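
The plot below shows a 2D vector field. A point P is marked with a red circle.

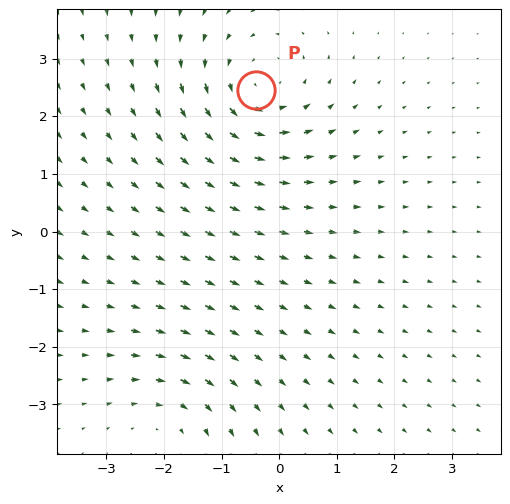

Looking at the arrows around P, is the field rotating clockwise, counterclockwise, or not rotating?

counterclockwise

Near P at (-0.4, 2.5) the arrows circulate counterclockwise. The curl (z-component) there is about +4; positive curl means counterclockwise rotation.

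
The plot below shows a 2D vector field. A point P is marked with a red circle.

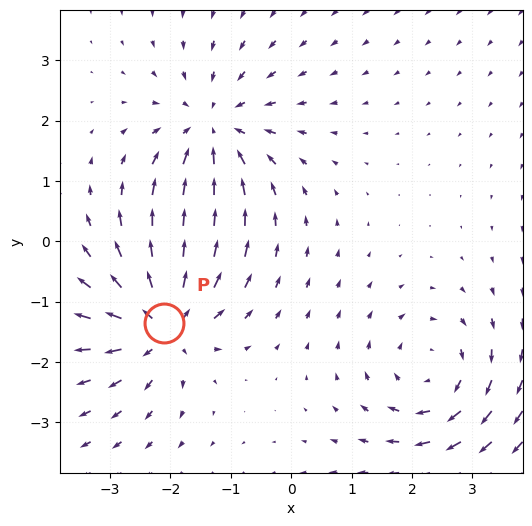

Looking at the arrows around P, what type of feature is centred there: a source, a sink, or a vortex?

source

At P (-2.1, -1.4) the arrows spread outward. Divergence about +5, curl ≈0 — positive divergence with near-zero curl is a source.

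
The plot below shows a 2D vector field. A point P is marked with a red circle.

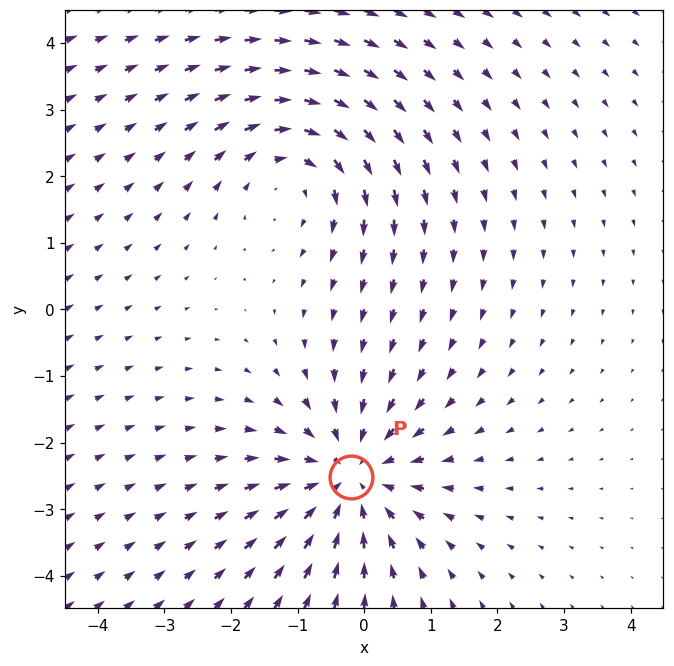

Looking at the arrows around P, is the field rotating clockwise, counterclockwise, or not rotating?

not rotating

Near P at (-0.2, -2.5) the arrows show no circulation. The curl there is ≈0.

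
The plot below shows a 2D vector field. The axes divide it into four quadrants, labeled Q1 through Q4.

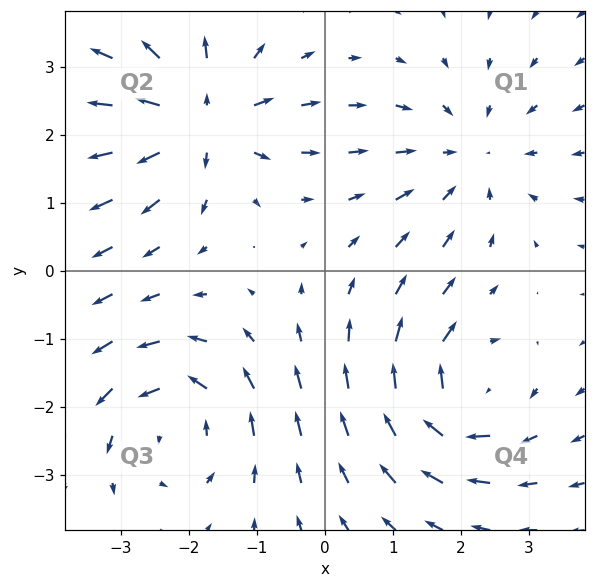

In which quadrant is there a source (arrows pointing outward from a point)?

Q2

The source sits at approximately (-1.8, 2.2), which lies in quadrant Q2. The divergence there is about +7, positive as expected for a source.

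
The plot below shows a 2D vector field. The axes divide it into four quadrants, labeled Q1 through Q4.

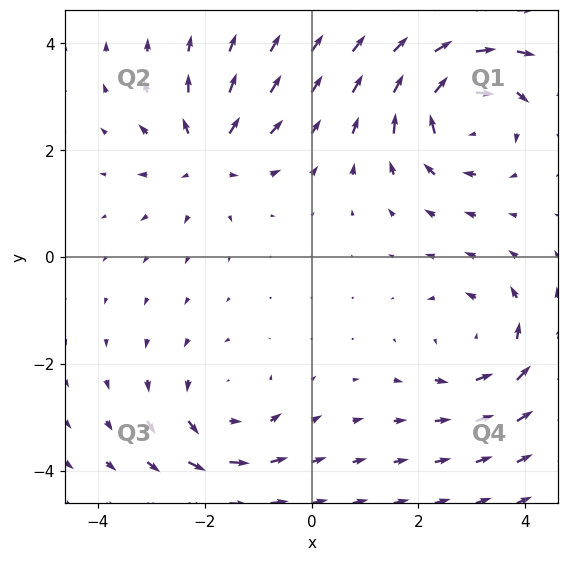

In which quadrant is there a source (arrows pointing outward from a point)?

Q2

The source sits at approximately (-2.0, 1.9), which lies in quadrant Q2. The divergence there is about +4, positive as expected for a source.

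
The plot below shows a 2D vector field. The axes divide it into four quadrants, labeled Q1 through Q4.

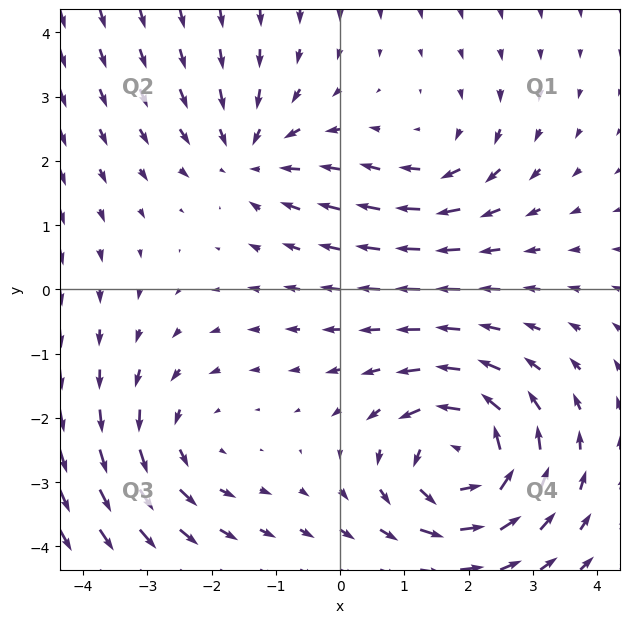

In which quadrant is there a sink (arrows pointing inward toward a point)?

Q2

The sink sits at approximately (-1.4, 2.1), which lies in quadrant Q2. The divergence there is about -3, negative as expected for a sink.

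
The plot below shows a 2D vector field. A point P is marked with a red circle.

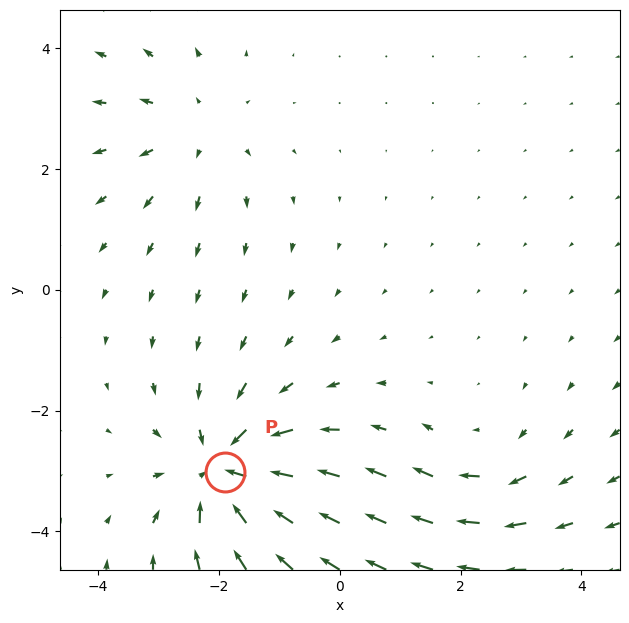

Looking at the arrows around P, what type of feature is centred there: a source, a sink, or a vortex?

At P (-1.9, -3.0) the arrows converge inward. Divergence about -5, curl ≈0 — negative divergence with near-zero curl is a sink.

sink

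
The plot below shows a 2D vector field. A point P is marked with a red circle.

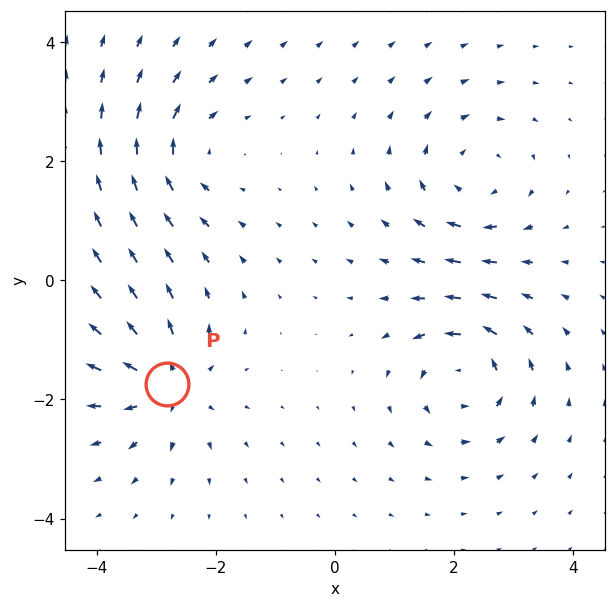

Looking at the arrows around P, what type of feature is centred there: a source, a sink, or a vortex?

source

At P (-2.8, -1.7) the arrows spread outward. Divergence about +5, curl ≈0 — positive divergence with near-zero curl is a source.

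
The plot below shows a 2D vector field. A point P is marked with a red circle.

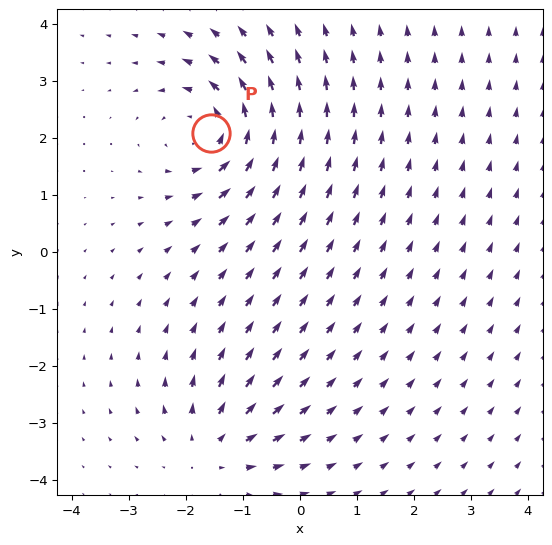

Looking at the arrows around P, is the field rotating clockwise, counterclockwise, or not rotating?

counterclockwise

Near P at (-1.6, 2.1) the arrows circulate counterclockwise. The curl (z-component) there is about +5; positive curl means counterclockwise rotation.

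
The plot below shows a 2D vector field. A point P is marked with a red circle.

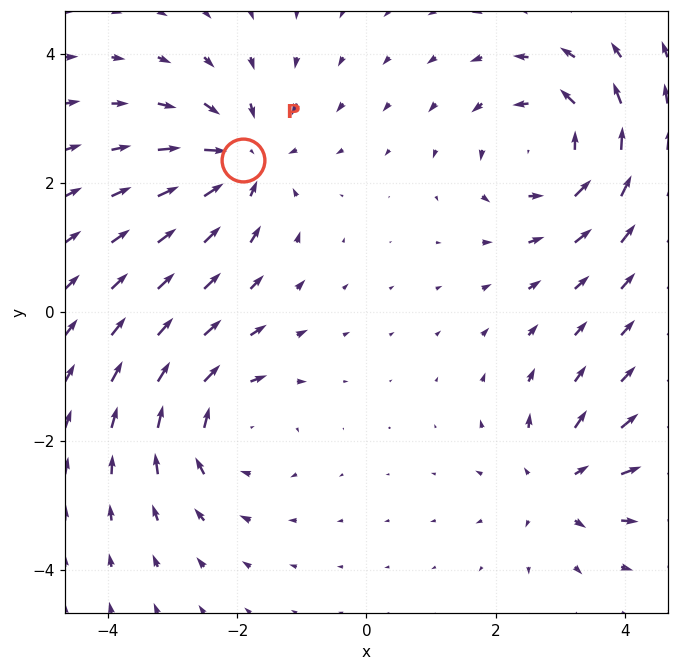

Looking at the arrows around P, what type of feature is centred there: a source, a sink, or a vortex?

sink

At P (-1.9, 2.4) the arrows converge inward. Divergence about -5, curl ≈0 — negative divergence with near-zero curl is a sink.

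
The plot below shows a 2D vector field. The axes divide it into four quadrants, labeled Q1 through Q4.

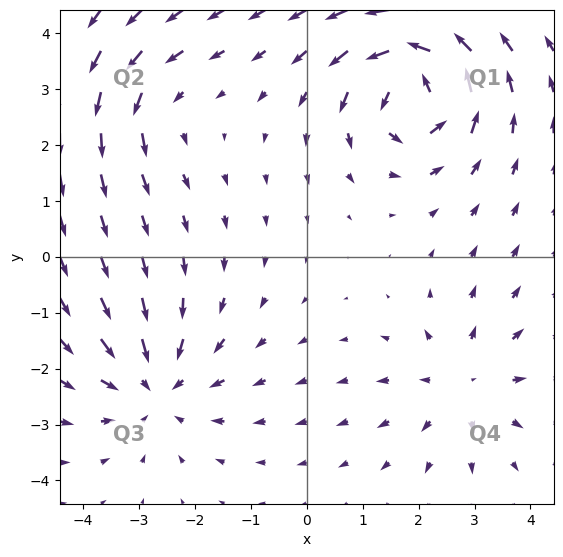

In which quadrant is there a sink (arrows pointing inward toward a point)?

The sink sits at approximately (-2.7, -2.3), which lies in quadrant Q3. The divergence there is about -3, negative as expected for a sink.

Q3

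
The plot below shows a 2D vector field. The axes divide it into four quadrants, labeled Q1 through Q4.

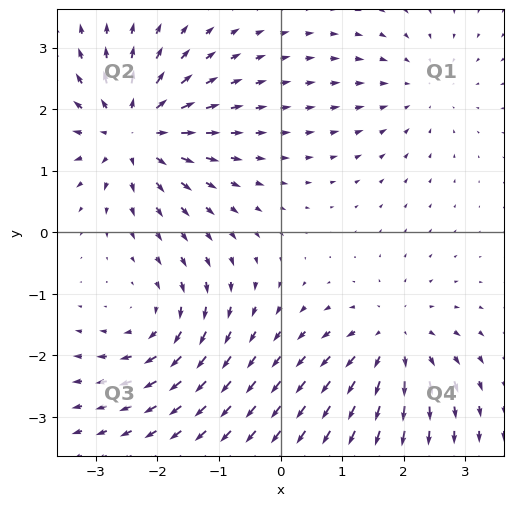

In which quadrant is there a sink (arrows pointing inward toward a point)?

The sink sits at approximately (2.3, 2.3), which lies in quadrant Q1. The divergence there is about -2, negative as expected for a sink.

Q1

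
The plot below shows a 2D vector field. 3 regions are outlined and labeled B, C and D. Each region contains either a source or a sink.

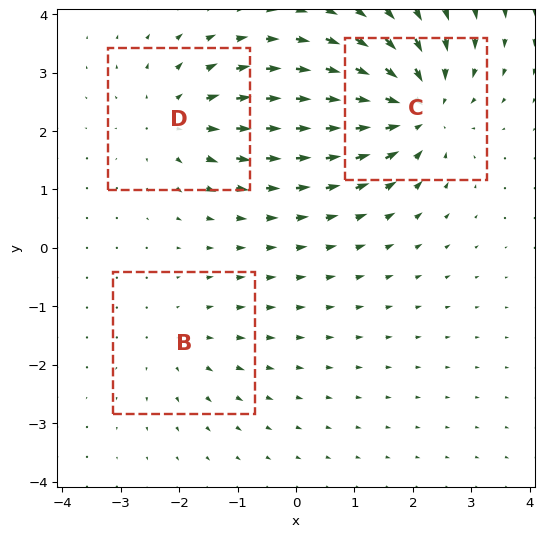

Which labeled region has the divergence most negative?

Divergence at each region's feature centre — B: about +2, C: about -5, D: about +3. Region C is most negative.

C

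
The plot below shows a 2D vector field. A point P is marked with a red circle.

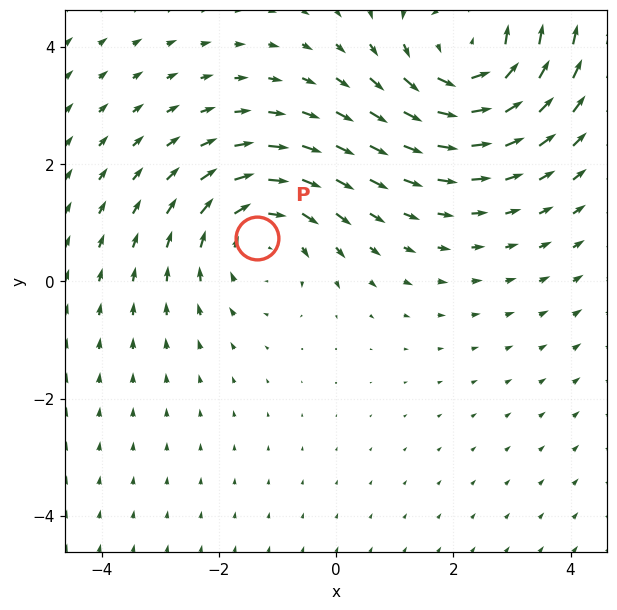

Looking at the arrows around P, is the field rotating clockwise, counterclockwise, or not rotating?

clockwise

Near P at (-1.3, 0.7) the arrows circulate clockwise. The curl (z-component) there is about -3; negative curl means clockwise rotation.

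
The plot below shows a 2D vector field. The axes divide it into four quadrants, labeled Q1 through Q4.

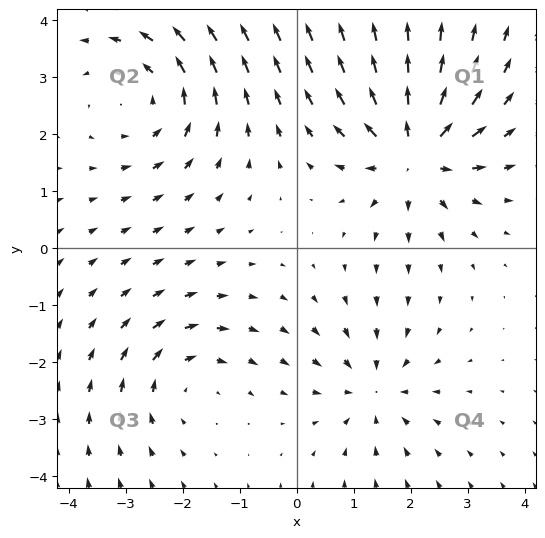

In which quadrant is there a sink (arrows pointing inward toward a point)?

Q4

The sink sits at approximately (1.4, -2.5), which lies in quadrant Q4. The divergence there is about -4, negative as expected for a sink.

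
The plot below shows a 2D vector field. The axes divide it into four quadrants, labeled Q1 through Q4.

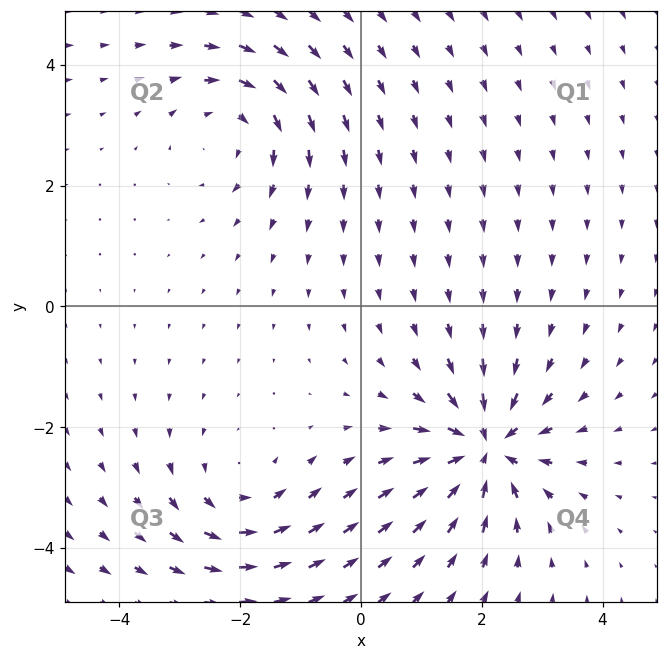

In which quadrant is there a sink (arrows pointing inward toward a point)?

Q4

The sink sits at approximately (2.1, -2.3), which lies in quadrant Q4. The divergence there is about -5, negative as expected for a sink.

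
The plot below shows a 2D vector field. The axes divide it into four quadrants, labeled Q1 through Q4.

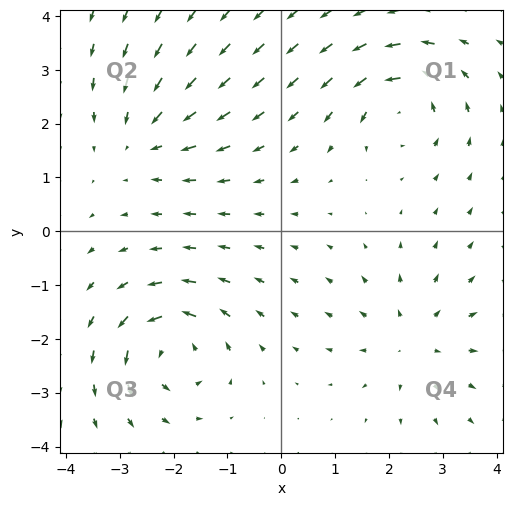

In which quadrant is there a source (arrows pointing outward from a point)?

The source sits at approximately (2.5, -2.0), which lies in quadrant Q4. The divergence there is about +4, positive as expected for a source.

Q4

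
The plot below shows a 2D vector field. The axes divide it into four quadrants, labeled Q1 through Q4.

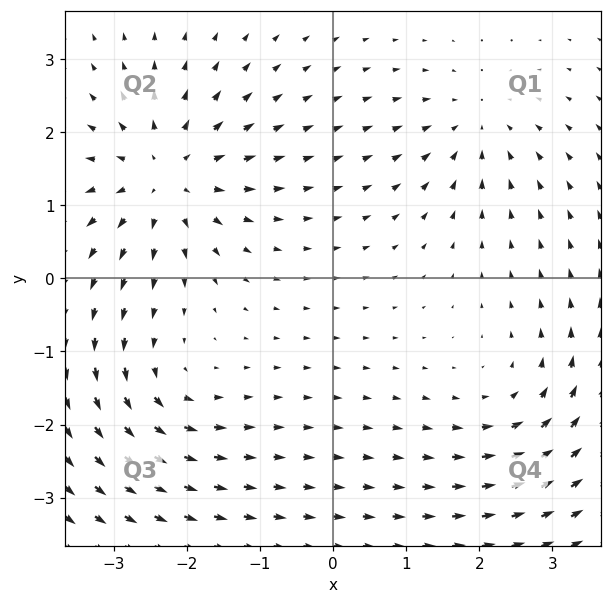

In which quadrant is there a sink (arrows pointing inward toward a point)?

The sink sits at approximately (2.0, 2.1), which lies in quadrant Q1. The divergence there is about -3, negative as expected for a sink.

Q1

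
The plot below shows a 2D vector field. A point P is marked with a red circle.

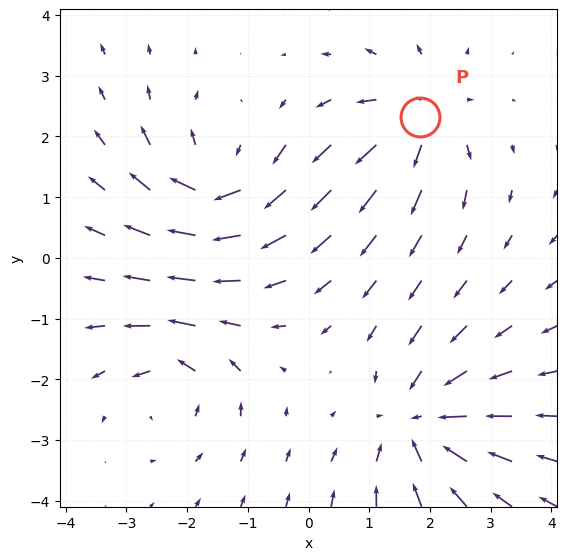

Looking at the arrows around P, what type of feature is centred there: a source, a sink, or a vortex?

source

At P (1.8, 2.3) the arrows spread outward. Divergence about +4, curl ≈0 — positive divergence with near-zero curl is a source.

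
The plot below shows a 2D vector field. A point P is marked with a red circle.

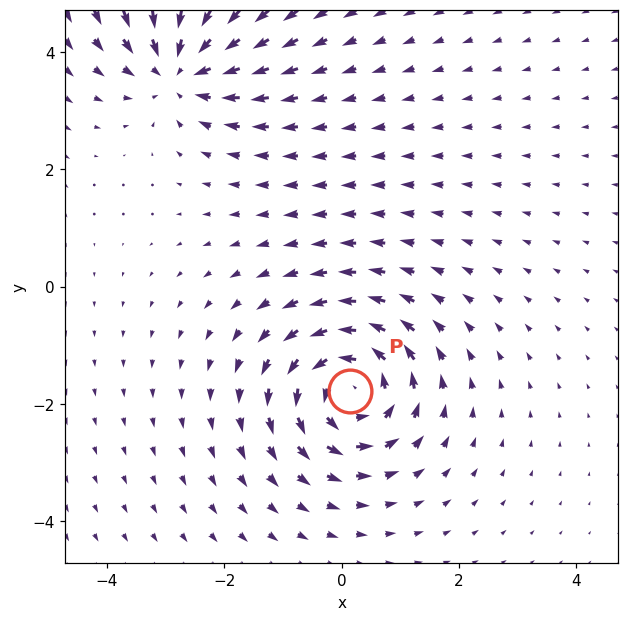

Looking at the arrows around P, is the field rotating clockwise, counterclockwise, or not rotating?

Near P at (0.1, -1.8) the arrows circulate counterclockwise. The curl (z-component) there is about +5; positive curl means counterclockwise rotation.

counterclockwise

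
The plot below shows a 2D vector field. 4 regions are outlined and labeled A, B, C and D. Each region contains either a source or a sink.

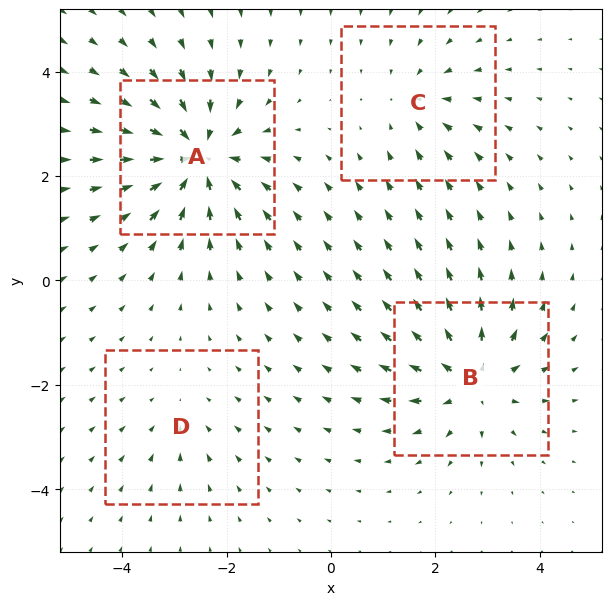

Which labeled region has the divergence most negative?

A

Divergence at each region's feature centre — A: about -7, B: about +6, C: about -3, D: about -2. Region A is most negative.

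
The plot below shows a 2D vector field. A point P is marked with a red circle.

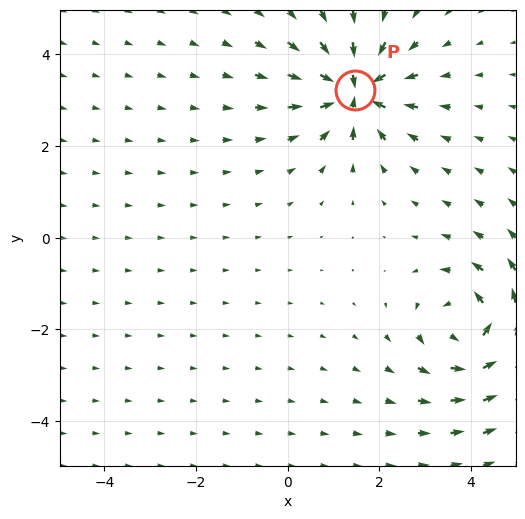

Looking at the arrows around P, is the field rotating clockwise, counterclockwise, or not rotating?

not rotating

Near P at (1.5, 3.2) the arrows show no circulation. The curl there is ≈0.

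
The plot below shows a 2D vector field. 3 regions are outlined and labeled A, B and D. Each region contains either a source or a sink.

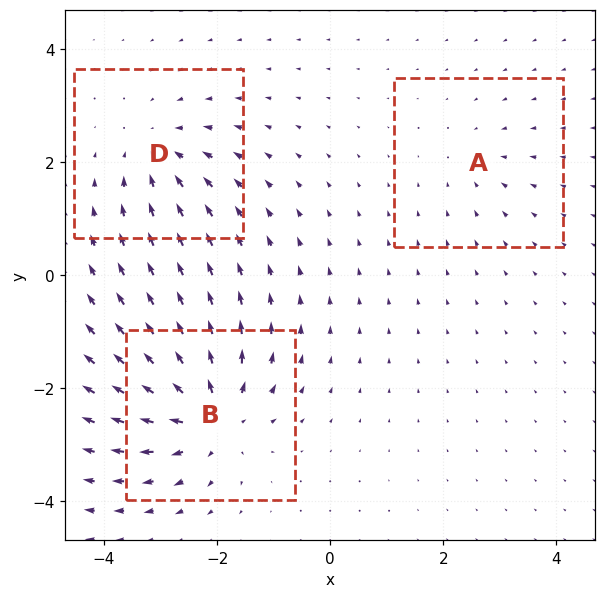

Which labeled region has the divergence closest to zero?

Divergence at each region's feature centre — A: about -2, B: about +6, D: about -4. Region A is closest to zero.

A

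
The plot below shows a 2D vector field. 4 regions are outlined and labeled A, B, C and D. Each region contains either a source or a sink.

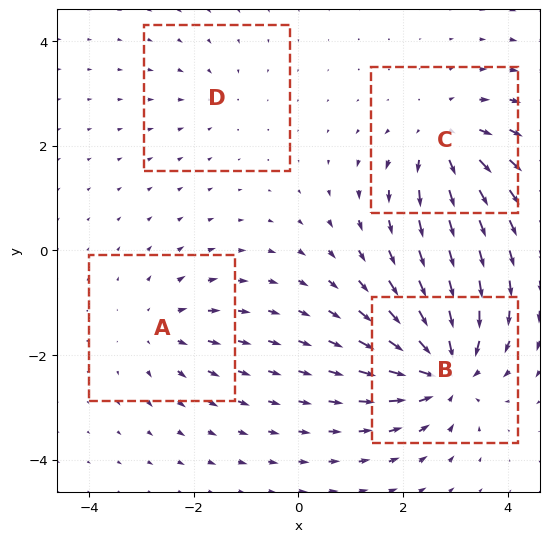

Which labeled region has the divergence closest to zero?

D

Divergence at each region's feature centre — A: about +3, B: about -7, C: about +5, D: about -2. Region D is closest to zero.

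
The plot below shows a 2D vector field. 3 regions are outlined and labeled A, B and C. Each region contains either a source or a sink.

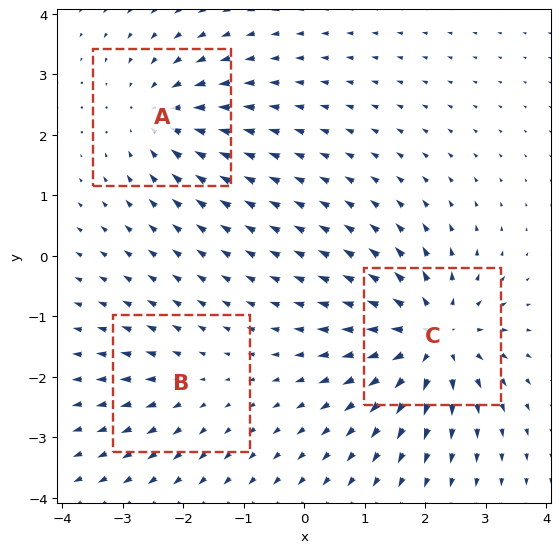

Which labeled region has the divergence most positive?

C

Divergence at each region's feature centre — A: about -4, B: about +2, C: about +6. Region C is most positive.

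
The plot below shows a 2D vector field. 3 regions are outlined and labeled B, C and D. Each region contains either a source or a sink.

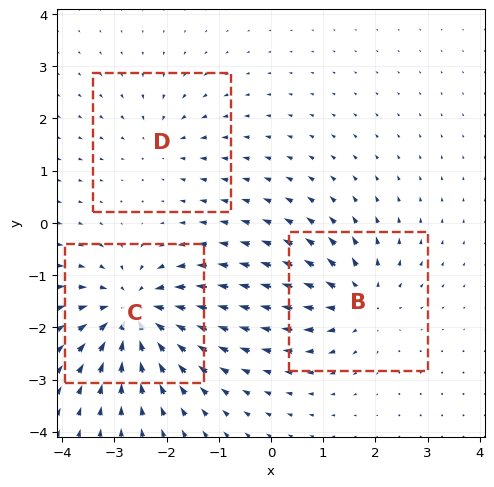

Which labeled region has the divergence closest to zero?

D

Divergence at each region's feature centre — B: about +4, C: about -6, D: about -2. Region D is closest to zero.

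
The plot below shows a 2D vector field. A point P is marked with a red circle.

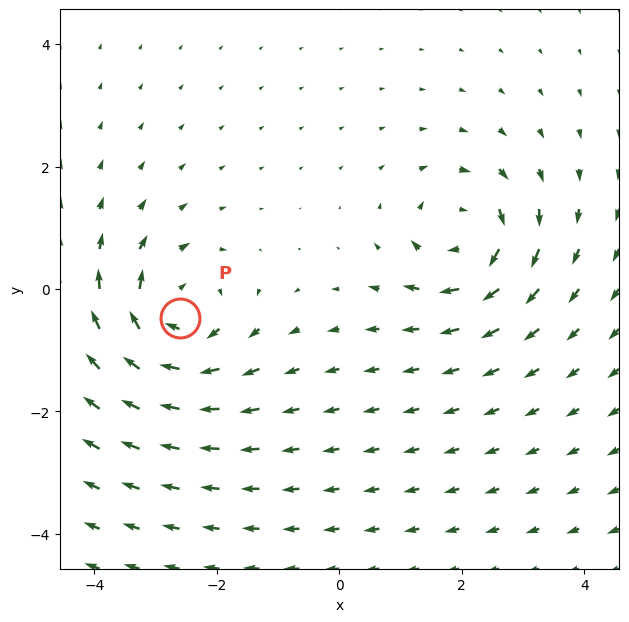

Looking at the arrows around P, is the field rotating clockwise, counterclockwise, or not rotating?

Near P at (-2.6, -0.5) the arrows circulate clockwise. The curl (z-component) there is about -5; negative curl means clockwise rotation.

clockwise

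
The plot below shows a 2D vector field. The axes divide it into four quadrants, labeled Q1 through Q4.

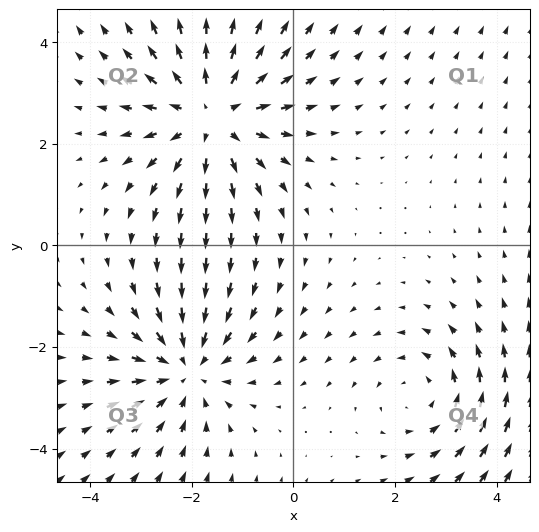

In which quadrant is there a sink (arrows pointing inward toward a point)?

The sink sits at approximately (-2.1, -2.4), which lies in quadrant Q3. The divergence there is about -3, negative as expected for a sink.

Q3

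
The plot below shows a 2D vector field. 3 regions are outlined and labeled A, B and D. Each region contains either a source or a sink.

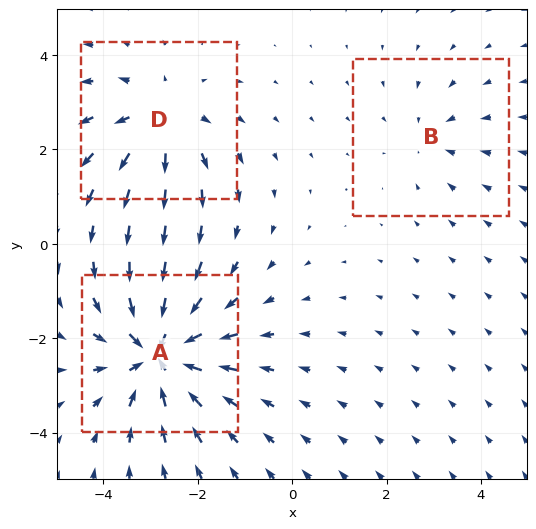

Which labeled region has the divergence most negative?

Divergence at each region's feature centre — A: about -5, B: about -2, D: about +3. Region A is most negative.

A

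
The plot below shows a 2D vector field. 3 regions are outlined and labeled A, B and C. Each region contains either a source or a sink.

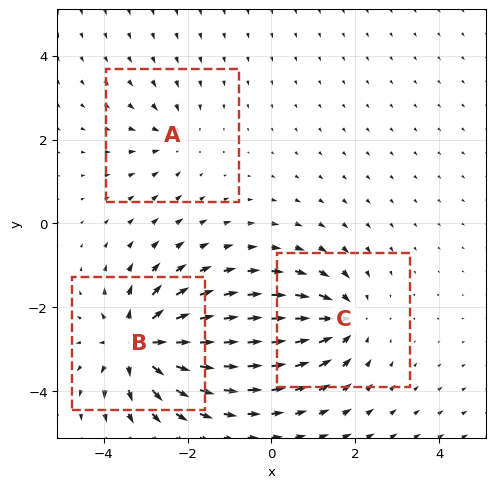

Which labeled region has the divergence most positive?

B

Divergence at each region's feature centre — A: about -2, B: about +6, C: about -4. Region B is most positive.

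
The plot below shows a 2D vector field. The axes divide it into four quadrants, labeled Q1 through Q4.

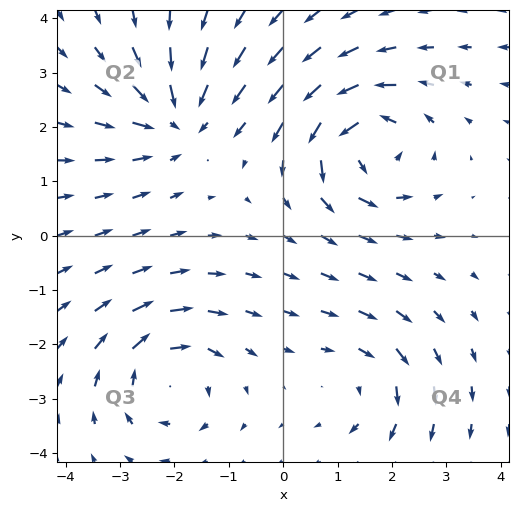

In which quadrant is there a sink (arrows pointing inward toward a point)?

Q2

The sink sits at approximately (-2.0, 2.2), which lies in quadrant Q2. The divergence there is about -3, negative as expected for a sink.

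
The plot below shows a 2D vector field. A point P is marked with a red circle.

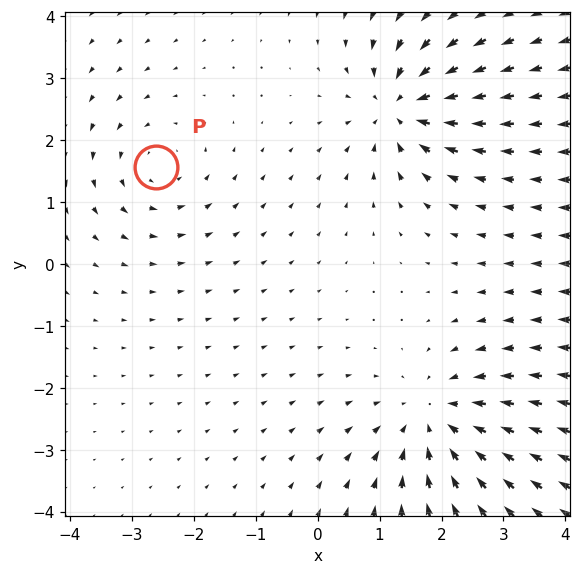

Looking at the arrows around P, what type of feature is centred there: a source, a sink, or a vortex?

At P (-2.6, 1.6) the arrows circulate counterclockwise. Divergence ≈0, curl about +3 — near-zero divergence with nonzero curl is a vortex.

vortex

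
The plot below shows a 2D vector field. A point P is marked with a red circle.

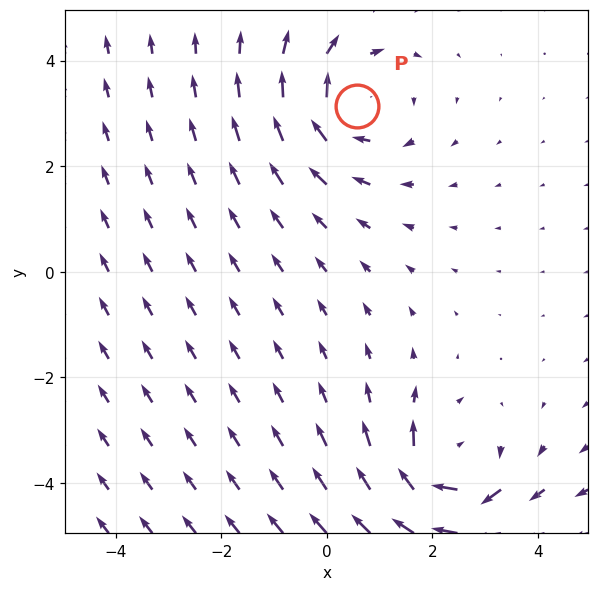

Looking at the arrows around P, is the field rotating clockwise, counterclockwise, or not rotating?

clockwise

Near P at (0.6, 3.1) the arrows circulate clockwise. The curl (z-component) there is about -3; negative curl means clockwise rotation.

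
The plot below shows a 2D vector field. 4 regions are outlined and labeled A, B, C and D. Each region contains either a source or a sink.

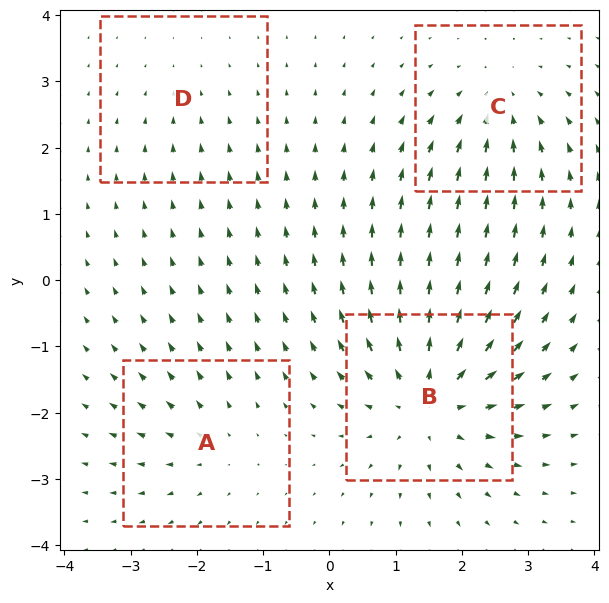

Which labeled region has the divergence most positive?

B

Divergence at each region's feature centre — A: about +3, B: about +7, C: about -4, D: about -2. Region B is most positive.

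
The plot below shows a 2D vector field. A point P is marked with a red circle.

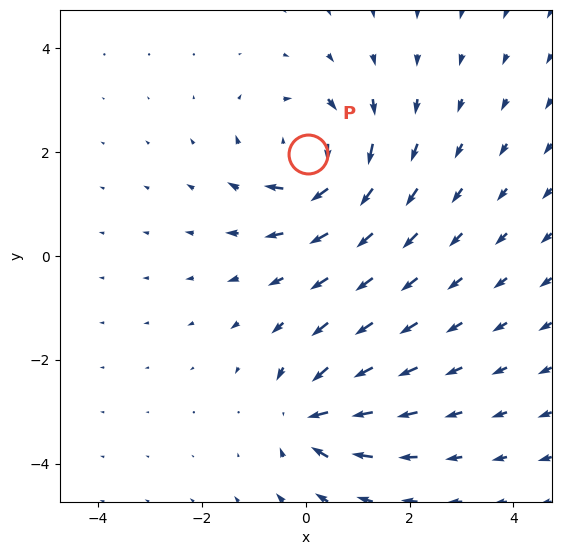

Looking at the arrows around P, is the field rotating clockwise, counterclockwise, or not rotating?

clockwise

Near P at (0.1, 2.0) the arrows circulate clockwise. The curl (z-component) there is about -5; negative curl means clockwise rotation.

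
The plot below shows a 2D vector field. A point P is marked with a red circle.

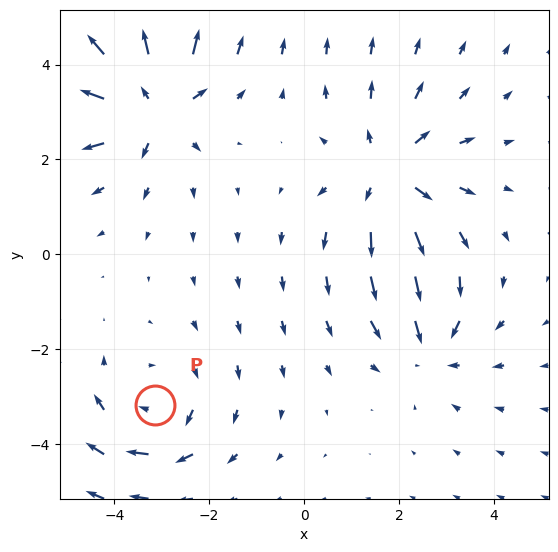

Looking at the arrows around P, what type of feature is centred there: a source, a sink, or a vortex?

At P (-3.1, -3.2) the arrows circulate clockwise. Divergence ≈0, curl about -3 — near-zero divergence with nonzero curl is a vortex.

vortex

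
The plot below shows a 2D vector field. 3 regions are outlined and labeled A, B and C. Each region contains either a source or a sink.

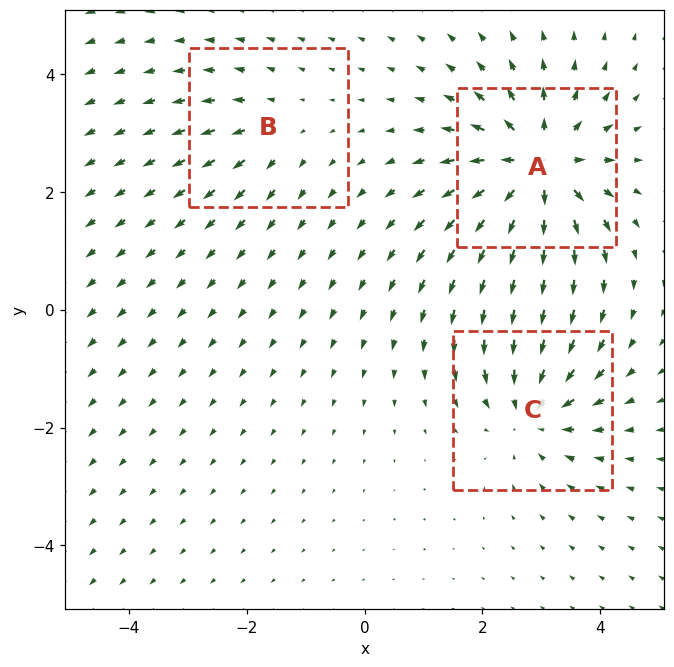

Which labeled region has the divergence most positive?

Divergence at each region's feature centre — A: about +6, B: about +2, C: about -4. Region A is most positive.

A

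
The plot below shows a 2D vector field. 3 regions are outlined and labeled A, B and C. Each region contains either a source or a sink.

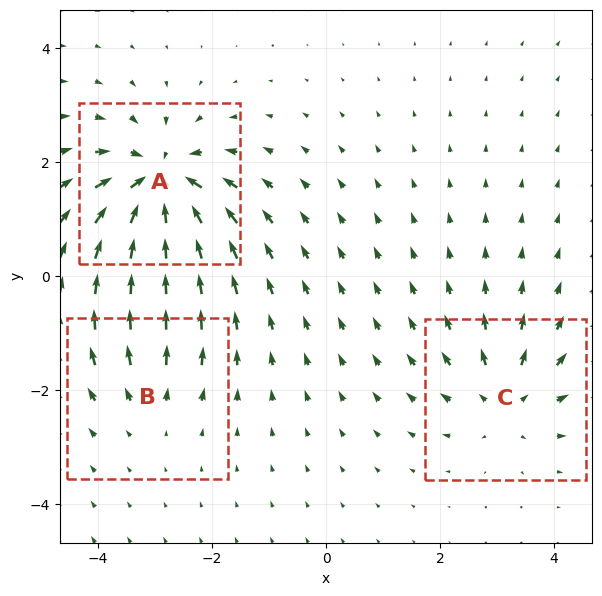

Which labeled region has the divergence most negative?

A

Divergence at each region's feature centre — A: about -6, B: about +2, C: about +4. Region A is most negative.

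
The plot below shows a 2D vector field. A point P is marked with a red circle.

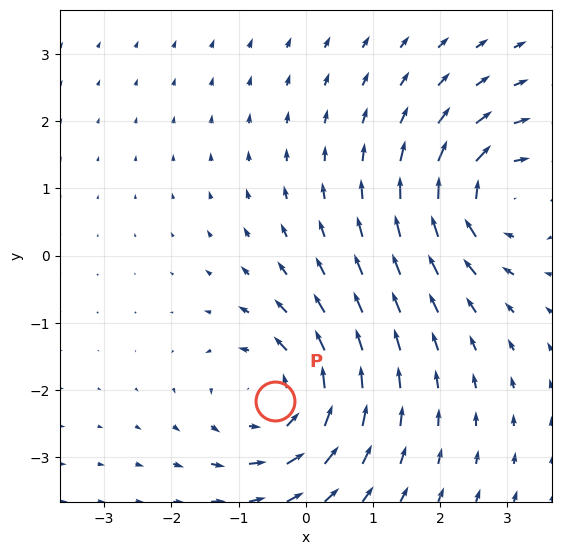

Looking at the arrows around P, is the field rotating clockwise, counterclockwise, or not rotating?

counterclockwise

Near P at (-0.5, -2.2) the arrows circulate counterclockwise. The curl (z-component) there is about +3; positive curl means counterclockwise rotation.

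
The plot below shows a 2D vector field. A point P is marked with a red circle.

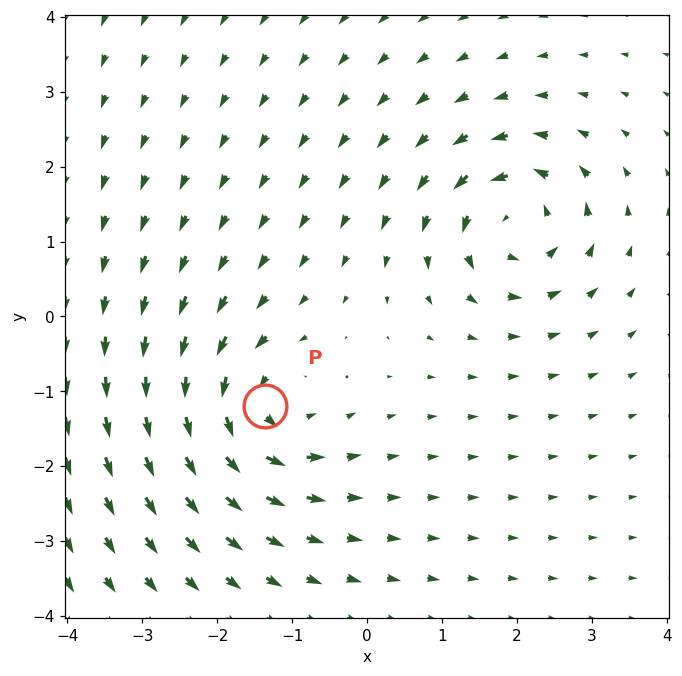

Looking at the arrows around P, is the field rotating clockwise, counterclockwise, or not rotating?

Near P at (-1.4, -1.2) the arrows circulate counterclockwise. The curl (z-component) there is about +5; positive curl means counterclockwise rotation.

counterclockwise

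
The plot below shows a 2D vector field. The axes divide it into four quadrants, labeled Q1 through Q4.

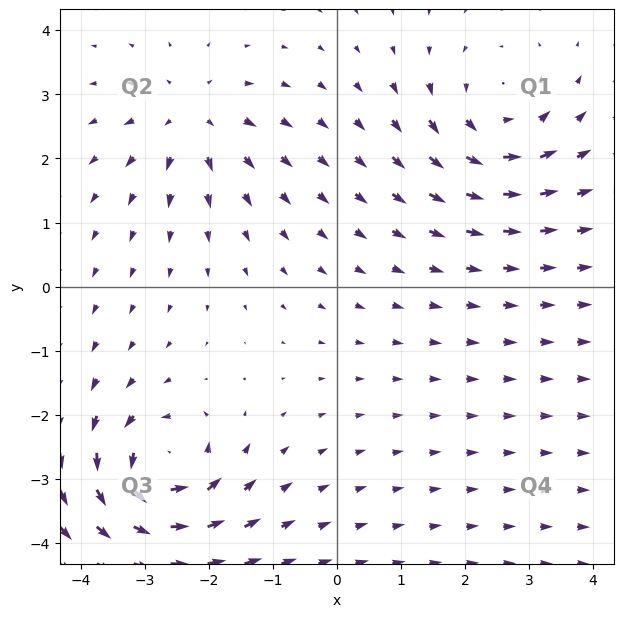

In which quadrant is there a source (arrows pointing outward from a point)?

Q2

The source sits at approximately (-2.3, 2.6), which lies in quadrant Q2. The divergence there is about +4, positive as expected for a source.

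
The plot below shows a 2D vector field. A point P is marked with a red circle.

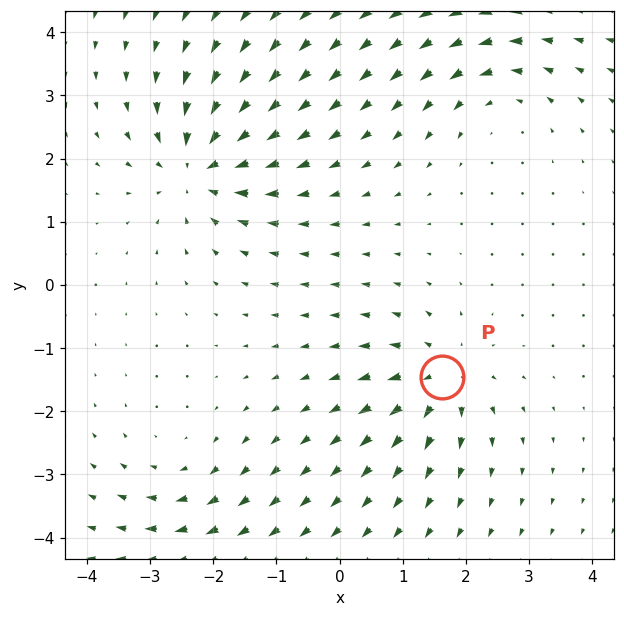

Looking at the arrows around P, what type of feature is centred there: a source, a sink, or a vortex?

At P (1.6, -1.5) the arrows spread outward. Divergence about +4, curl ≈0 — positive divergence with near-zero curl is a source.

source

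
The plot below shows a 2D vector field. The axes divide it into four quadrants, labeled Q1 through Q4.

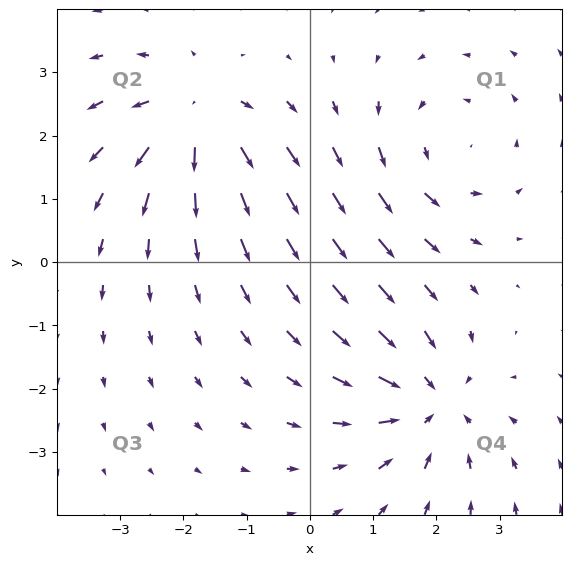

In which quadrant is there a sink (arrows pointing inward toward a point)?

Q4

The sink sits at approximately (1.9, -2.2), which lies in quadrant Q4. The divergence there is about -5, negative as expected for a sink.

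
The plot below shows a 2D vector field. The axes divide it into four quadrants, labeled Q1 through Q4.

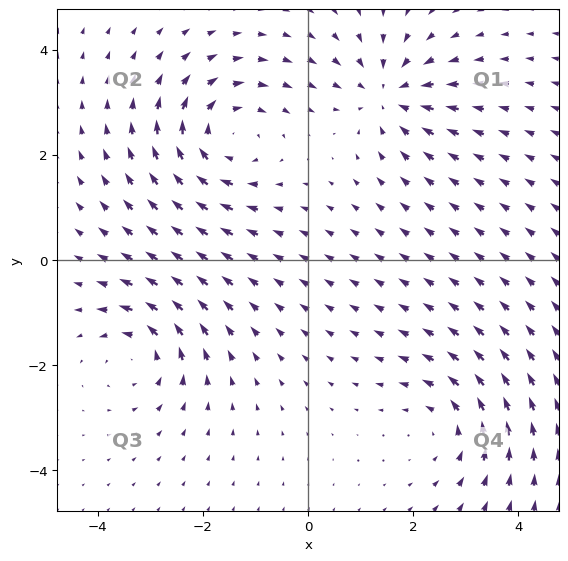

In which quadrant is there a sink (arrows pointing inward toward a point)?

The sink sits at approximately (1.5, 3.2), which lies in quadrant Q1. The divergence there is about -4, negative as expected for a sink.

Q1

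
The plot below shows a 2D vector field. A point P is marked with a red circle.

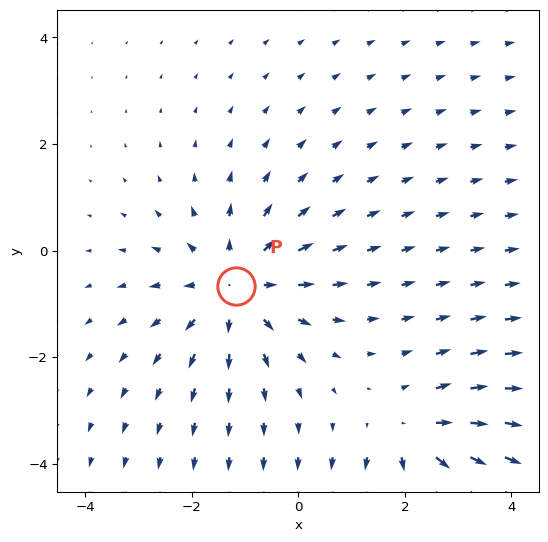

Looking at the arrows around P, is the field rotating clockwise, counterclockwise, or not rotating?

Near P at (-1.2, -0.7) the arrows show no circulation. The curl there is ≈0.

not rotating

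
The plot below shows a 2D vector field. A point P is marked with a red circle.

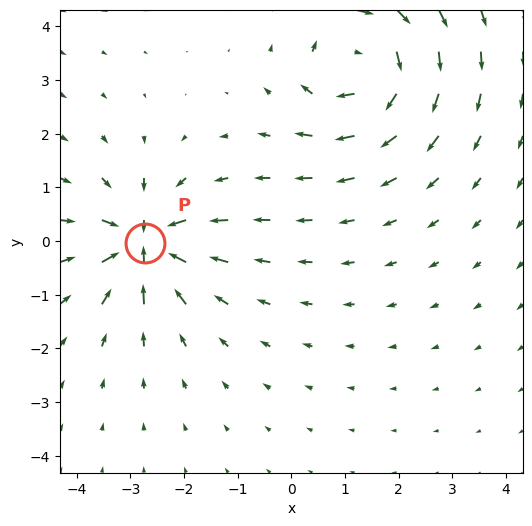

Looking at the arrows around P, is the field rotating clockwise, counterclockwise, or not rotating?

Near P at (-2.7, -0.0) the arrows show no circulation. The curl there is ≈0.

not rotating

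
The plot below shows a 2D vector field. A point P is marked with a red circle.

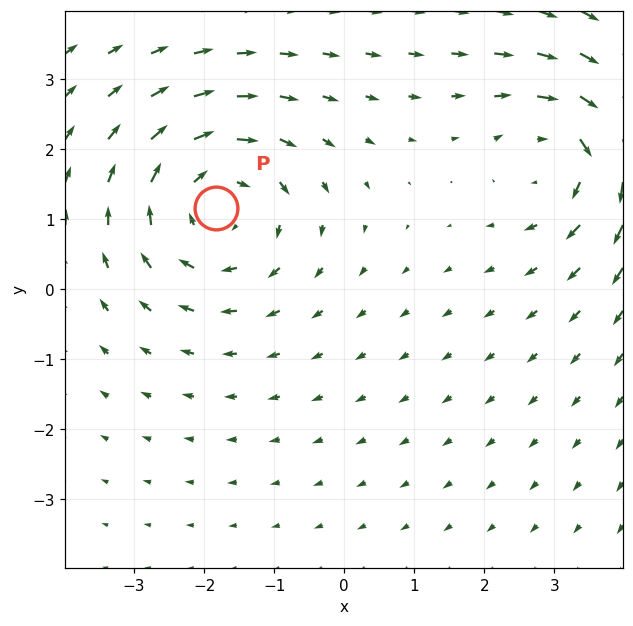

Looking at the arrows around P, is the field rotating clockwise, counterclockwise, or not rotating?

Near P at (-1.8, 1.2) the arrows circulate clockwise. The curl (z-component) there is about -4; negative curl means clockwise rotation.

clockwise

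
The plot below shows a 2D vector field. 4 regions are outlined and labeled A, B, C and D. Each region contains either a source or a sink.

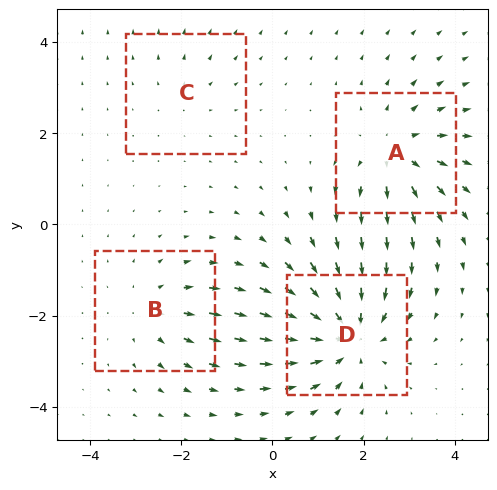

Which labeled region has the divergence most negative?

D

Divergence at each region's feature centre — A: about +5, B: about +3, C: about +2, D: about -6. Region D is most negative.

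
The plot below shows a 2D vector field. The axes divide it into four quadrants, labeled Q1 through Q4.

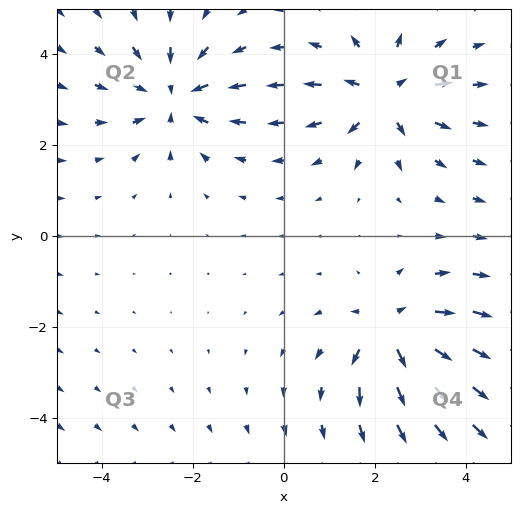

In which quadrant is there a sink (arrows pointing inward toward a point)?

Q2

The sink sits at approximately (-2.4, 3.1), which lies in quadrant Q2. The divergence there is about -3, negative as expected for a sink.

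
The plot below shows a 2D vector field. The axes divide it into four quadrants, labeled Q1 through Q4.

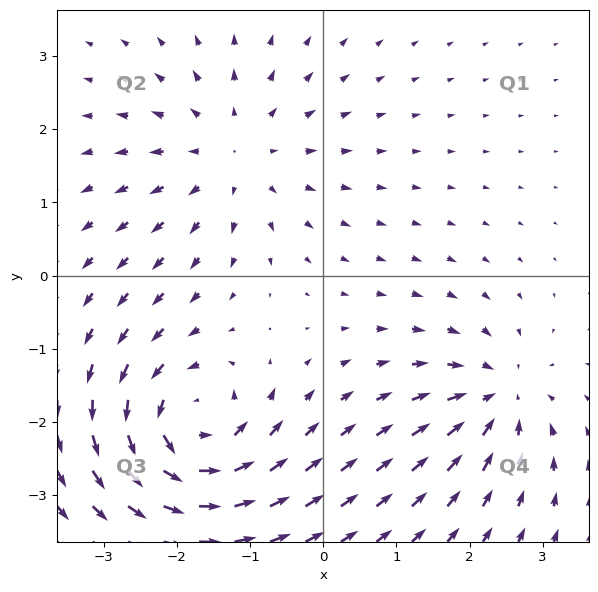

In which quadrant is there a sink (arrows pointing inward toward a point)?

Q4

The sink sits at approximately (2.4, -1.7), which lies in quadrant Q4. The divergence there is about -4, negative as expected for a sink.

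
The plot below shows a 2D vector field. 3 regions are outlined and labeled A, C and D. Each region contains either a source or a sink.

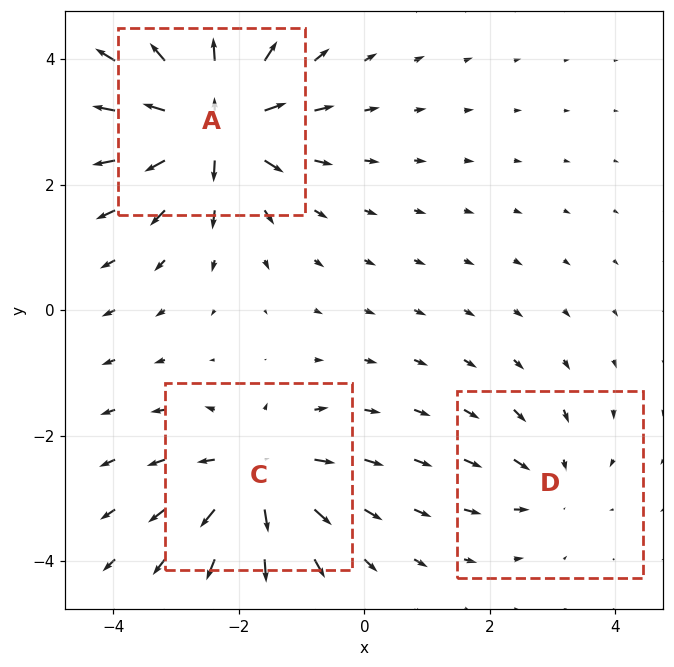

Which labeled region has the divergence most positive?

Divergence at each region's feature centre — A: about +6, C: about +4, D: about -2. Region A is most positive.

A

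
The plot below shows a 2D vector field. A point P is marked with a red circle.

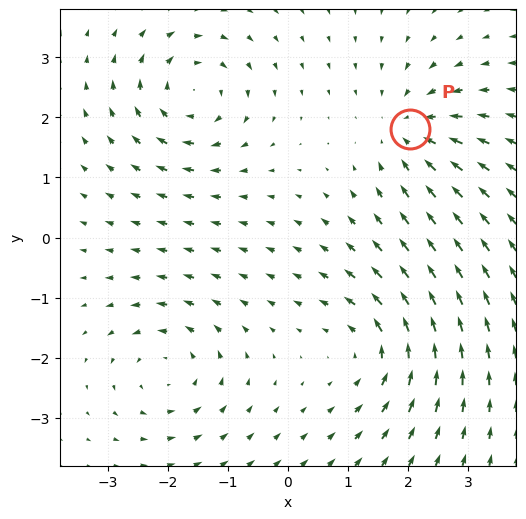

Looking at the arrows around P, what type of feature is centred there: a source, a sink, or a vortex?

At P (2.0, 1.8) the arrows converge inward. Divergence about -4, curl ≈0 — negative divergence with near-zero curl is a sink.

sink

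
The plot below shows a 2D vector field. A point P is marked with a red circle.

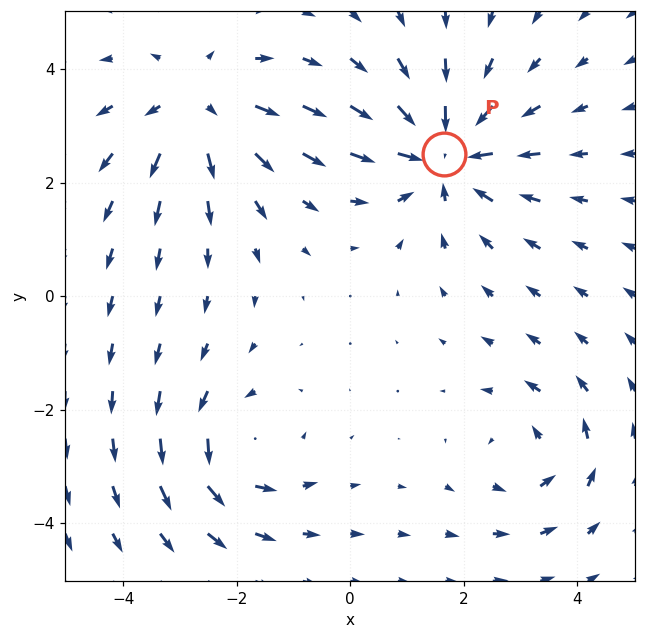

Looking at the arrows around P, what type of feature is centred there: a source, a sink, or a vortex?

At P (1.7, 2.5) the arrows converge inward. Divergence about -4, curl ≈0 — negative divergence with near-zero curl is a sink.

sink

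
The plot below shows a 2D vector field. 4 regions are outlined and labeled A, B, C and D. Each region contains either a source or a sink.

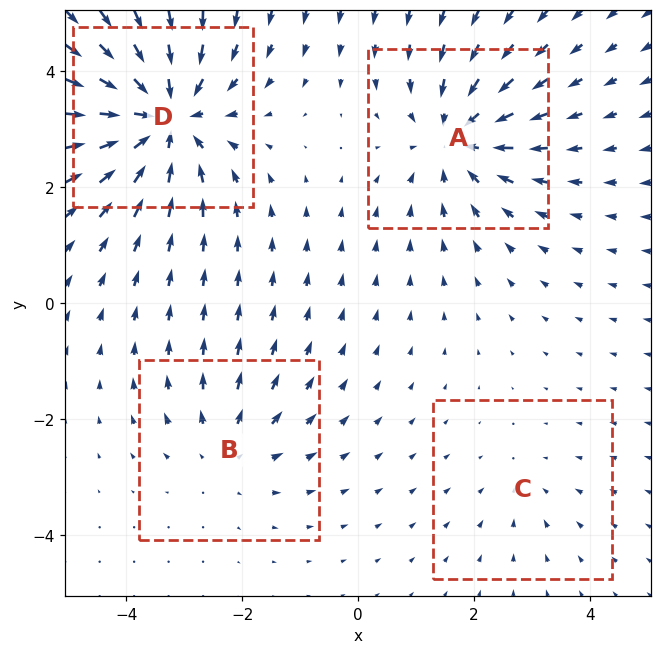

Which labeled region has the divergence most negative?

D

Divergence at each region's feature centre — A: about -5, B: about +3, C: about -2, D: about -7. Region D is most negative.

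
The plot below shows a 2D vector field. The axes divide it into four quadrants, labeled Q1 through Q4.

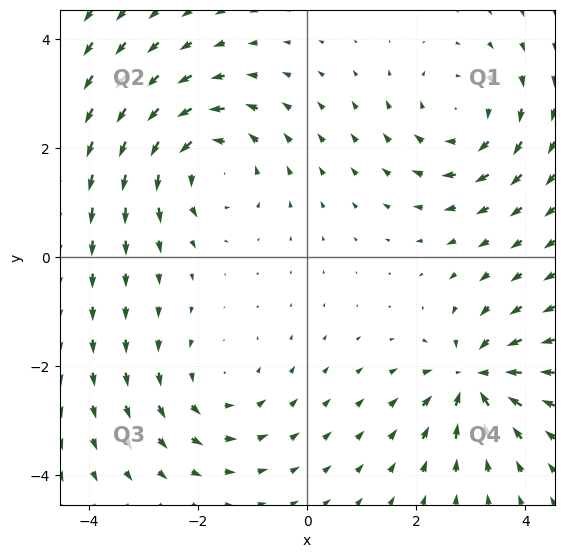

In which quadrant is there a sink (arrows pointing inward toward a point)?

The sink sits at approximately (3.1, -2.2), which lies in quadrant Q4. The divergence there is about -6, negative as expected for a sink.

Q4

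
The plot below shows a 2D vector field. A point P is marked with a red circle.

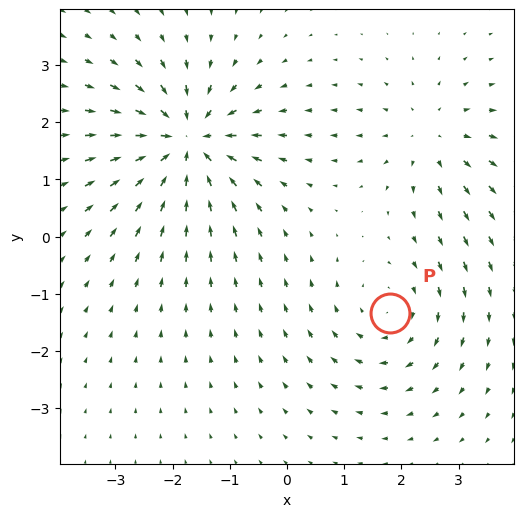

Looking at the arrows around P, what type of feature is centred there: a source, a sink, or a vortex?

At P (1.8, -1.3) the arrows circulate clockwise. Divergence ≈0, curl about -2 — near-zero divergence with nonzero curl is a vortex.

vortex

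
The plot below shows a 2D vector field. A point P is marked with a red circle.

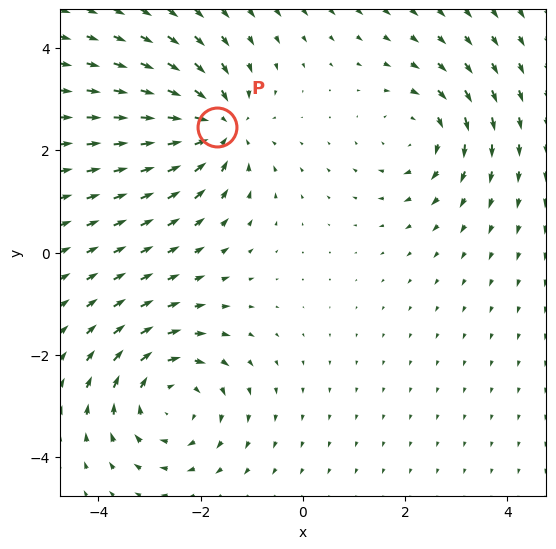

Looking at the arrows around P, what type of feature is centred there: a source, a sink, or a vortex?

At P (-1.7, 2.4) the arrows converge inward. Divergence about -5, curl ≈0 — negative divergence with near-zero curl is a sink.

sink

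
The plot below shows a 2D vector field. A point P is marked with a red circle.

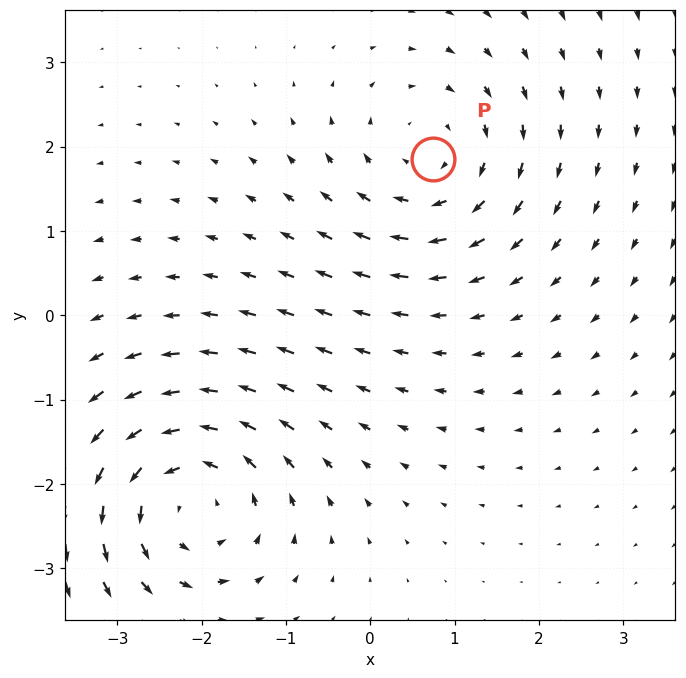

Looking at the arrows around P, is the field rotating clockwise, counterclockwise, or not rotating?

Near P at (0.7, 1.9) the arrows circulate clockwise. The curl (z-component) there is about -3; negative curl means clockwise rotation.

clockwise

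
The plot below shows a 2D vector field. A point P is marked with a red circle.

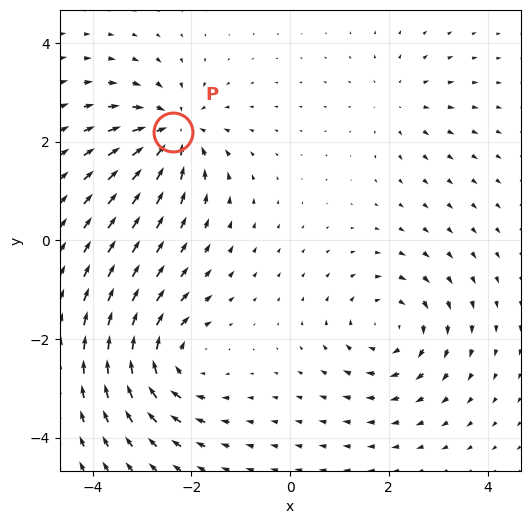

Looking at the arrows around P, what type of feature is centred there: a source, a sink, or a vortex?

At P (-2.4, 2.2) the arrows converge inward. Divergence about -6, curl ≈0 — negative divergence with near-zero curl is a sink.

sink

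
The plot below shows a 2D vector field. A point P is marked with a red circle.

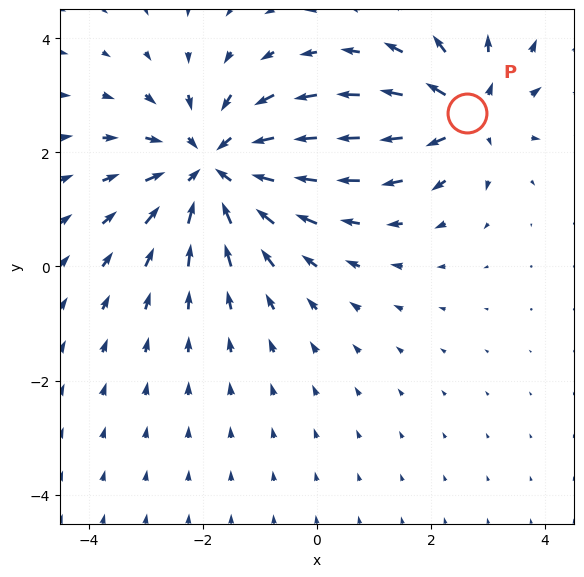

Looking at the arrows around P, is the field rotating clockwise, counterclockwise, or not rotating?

not rotating

Near P at (2.6, 2.7) the arrows show no circulation. The curl there is ≈0.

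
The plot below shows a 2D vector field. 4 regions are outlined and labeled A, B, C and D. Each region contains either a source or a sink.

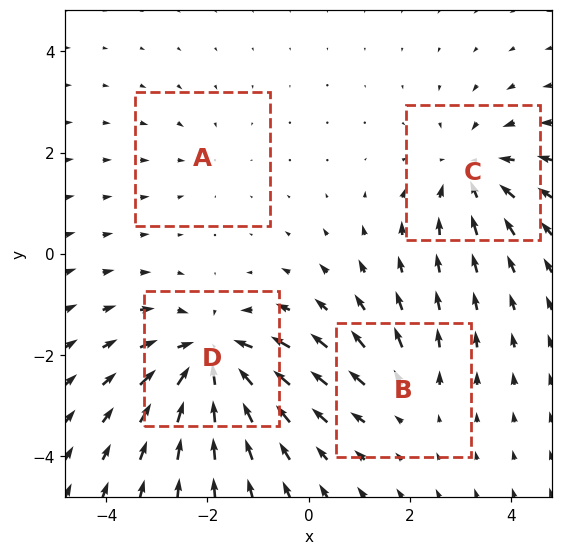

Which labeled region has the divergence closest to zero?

Divergence at each region's feature centre — A: about -2, B: about +3, C: about -5, D: about -7. Region A is closest to zero.

A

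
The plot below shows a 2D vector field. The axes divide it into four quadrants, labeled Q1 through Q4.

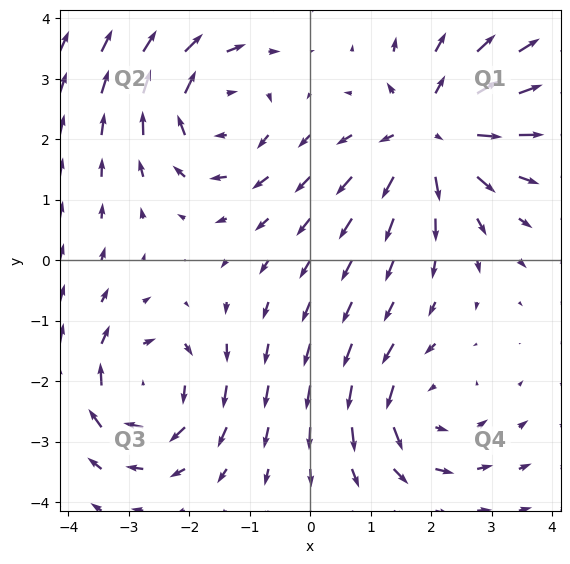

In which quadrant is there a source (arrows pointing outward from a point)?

Q1

The source sits at approximately (2.0, 2.1), which lies in quadrant Q1. The divergence there is about +5, positive as expected for a source.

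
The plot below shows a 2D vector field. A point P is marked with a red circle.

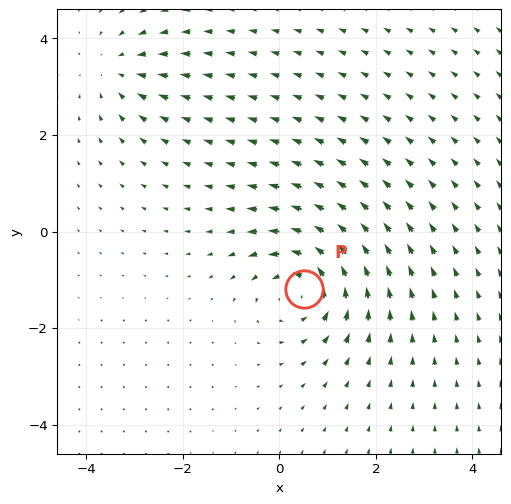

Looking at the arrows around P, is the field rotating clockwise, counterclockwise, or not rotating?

Near P at (0.5, -1.2) the arrows circulate counterclockwise. The curl (z-component) there is about +5; positive curl means counterclockwise rotation.

counterclockwise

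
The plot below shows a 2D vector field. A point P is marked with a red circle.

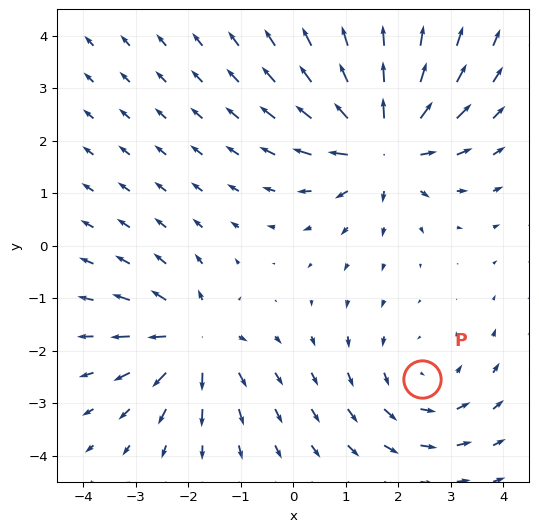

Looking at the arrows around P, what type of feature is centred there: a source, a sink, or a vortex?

vortex

At P (2.4, -2.5) the arrows circulate counterclockwise. Divergence ≈0, curl about +3 — near-zero divergence with nonzero curl is a vortex.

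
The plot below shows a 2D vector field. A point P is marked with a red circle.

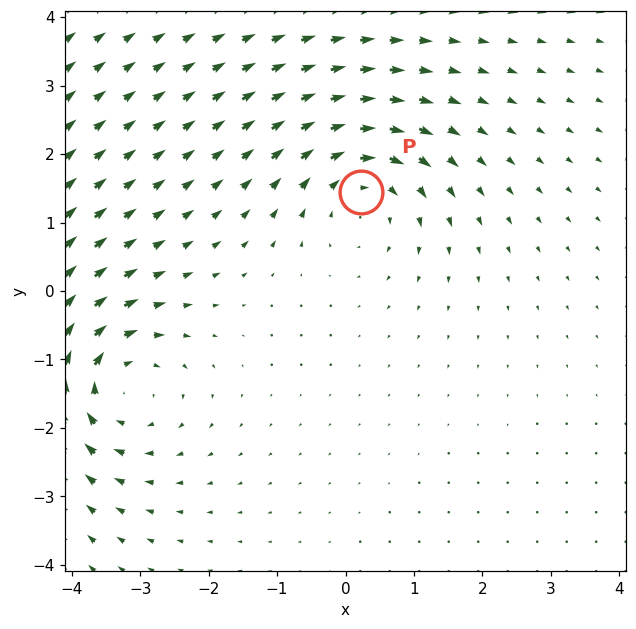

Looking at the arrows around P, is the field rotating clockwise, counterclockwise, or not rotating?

clockwise

Near P at (0.2, 1.4) the arrows circulate clockwise. The curl (z-component) there is about -4; negative curl means clockwise rotation.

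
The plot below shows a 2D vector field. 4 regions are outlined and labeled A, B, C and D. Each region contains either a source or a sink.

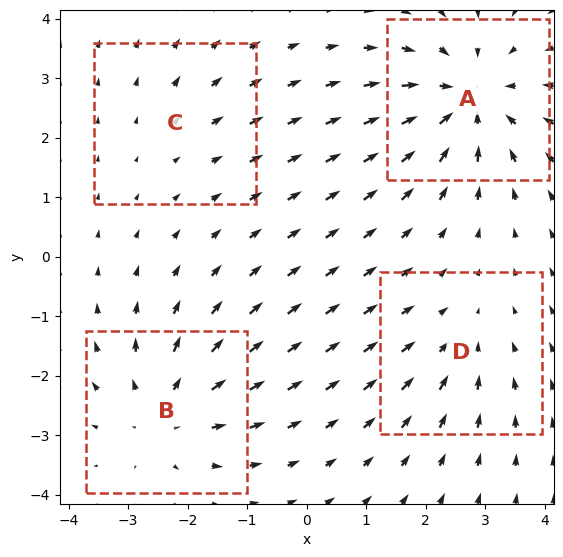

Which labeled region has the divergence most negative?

Divergence at each region's feature centre — A: about -6, B: about +4, C: about +2, D: about -3. Region A is most negative.

A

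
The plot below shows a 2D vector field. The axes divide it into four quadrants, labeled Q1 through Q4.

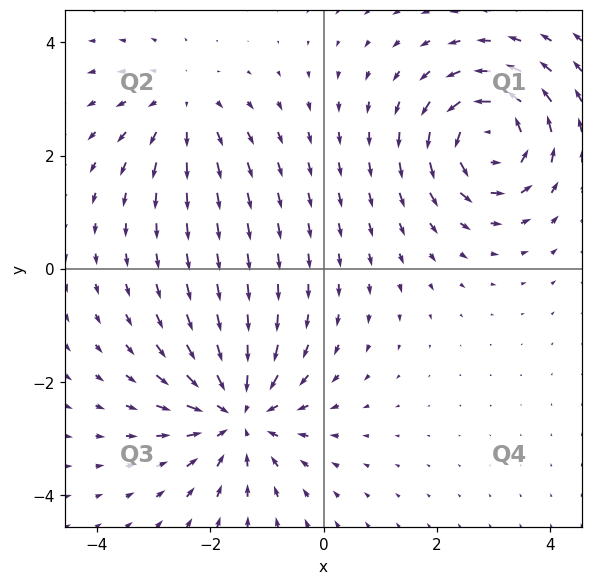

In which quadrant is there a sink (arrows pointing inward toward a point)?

The sink sits at approximately (-1.5, -2.6), which lies in quadrant Q3. The divergence there is about -5, negative as expected for a sink.

Q3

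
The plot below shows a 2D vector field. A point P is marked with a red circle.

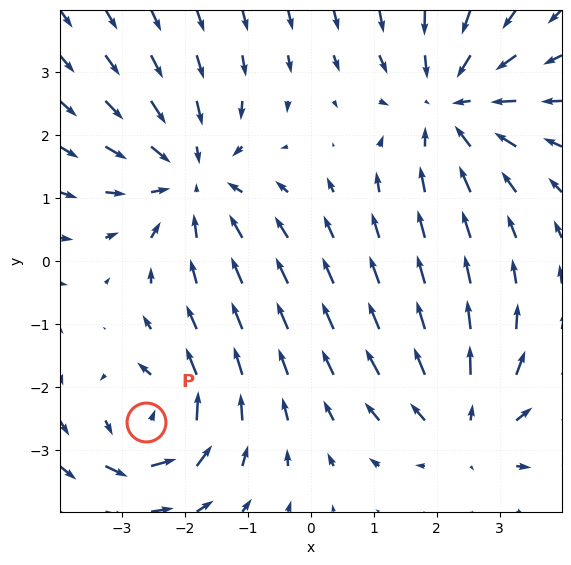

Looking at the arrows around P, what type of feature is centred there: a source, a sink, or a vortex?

vortex

At P (-2.6, -2.6) the arrows circulate counterclockwise. Divergence ≈0, curl about +5 — near-zero divergence with nonzero curl is a vortex.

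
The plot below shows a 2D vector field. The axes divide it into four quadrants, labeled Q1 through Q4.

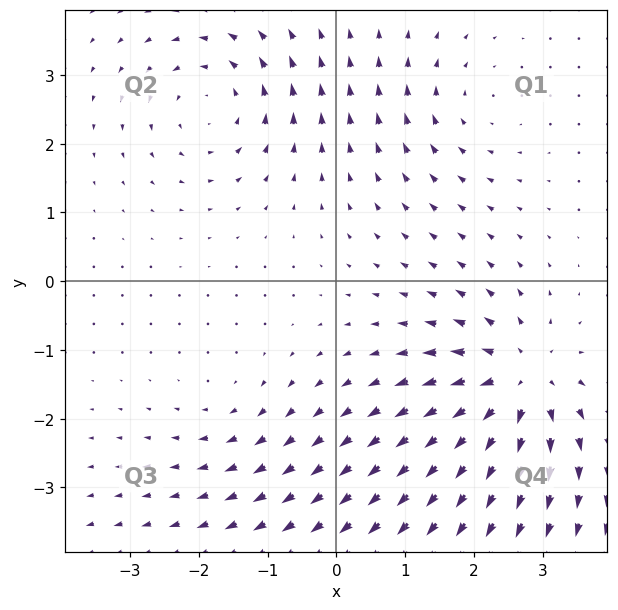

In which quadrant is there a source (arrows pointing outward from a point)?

The source sits at approximately (2.7, -1.5), which lies in quadrant Q4. The divergence there is about +6, positive as expected for a source.

Q4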